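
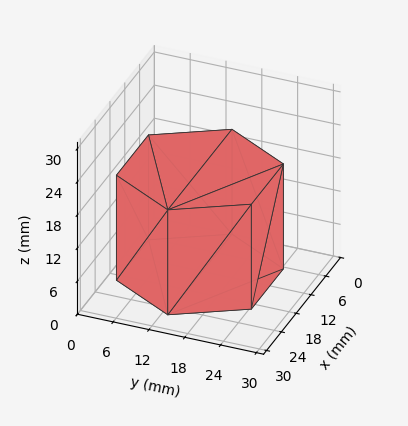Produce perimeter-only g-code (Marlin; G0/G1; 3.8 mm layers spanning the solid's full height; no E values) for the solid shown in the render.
Reading the render: the shape is a regular 6-sided prism (a cylinder approximated with 6 flat sides), circumscribed radius ≈ 13 mm, height ≈ 19 mm (dimensions read to the nearest mm from the axis ticks). For the g-code, the solid's height is divided into equal slices at the stated Δz and each level perimeter traced with G1 moves after a G0 lift.

; perimeter-only toolpath
G21 ; units = mm
G90 ; absolute positioning
G28 ; home
; layer 1
G0 Z3.8
G0 X26.0 Y13.0
G1 X19.5 Y24.3
G1 X6.5 Y24.3
G1 X0.0 Y13.0
G1 X6.5 Y1.7
G1 X19.5 Y1.7
G1 X26.0 Y13.0
; layer 2
G0 Z7.6
G0 X26.0 Y13.0
G1 X19.5 Y24.3
G1 X6.5 Y24.3
G1 X0.0 Y13.0
G1 X6.5 Y1.7
G1 X19.5 Y1.7
G1 X26.0 Y13.0
; layer 3
G0 Z11.4
G0 X26.0 Y13.0
G1 X19.5 Y24.3
G1 X6.5 Y24.3
G1 X0.0 Y13.0
G1 X6.5 Y1.7
G1 X19.5 Y1.7
G1 X26.0 Y13.0
; layer 4
G0 Z15.2
G0 X26.0 Y13.0
G1 X19.5 Y24.3
G1 X6.5 Y24.3
G1 X0.0 Y13.0
G1 X6.5 Y1.7
G1 X19.5 Y1.7
G1 X26.0 Y13.0
; layer 5
G0 Z19.0
G0 X26.0 Y13.0
G1 X19.5 Y24.3
G1 X6.5 Y24.3
G1 X0.0 Y13.0
G1 X6.5 Y1.7
G1 X19.5 Y1.7
G1 X26.0 Y13.0
M2 ; end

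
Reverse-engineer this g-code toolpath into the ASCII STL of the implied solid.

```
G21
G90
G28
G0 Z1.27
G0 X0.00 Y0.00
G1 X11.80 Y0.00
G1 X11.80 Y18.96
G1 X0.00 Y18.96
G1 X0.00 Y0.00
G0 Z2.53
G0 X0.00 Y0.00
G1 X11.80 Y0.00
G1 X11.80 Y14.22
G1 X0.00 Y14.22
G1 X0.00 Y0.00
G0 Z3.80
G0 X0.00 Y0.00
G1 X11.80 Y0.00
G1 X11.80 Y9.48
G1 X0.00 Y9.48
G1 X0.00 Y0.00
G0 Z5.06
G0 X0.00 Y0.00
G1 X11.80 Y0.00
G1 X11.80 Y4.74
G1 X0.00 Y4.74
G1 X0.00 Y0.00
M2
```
solid part
  facet normal 0.0000 0.0000 -1.0000
    outer loop
      vertex 11.80 23.70 0.00
      vertex 11.80 0.00 0.00
      vertex 0.00 0.00 0.00
    endloop
  endfacet
  facet normal 0.0000 0.0000 -1.0000
    outer loop
      vertex 0.00 23.70 0.00
      vertex 11.80 23.70 0.00
      vertex 0.00 0.00 0.00
    endloop
  endfacet
  facet normal 0.0000 -1.0000 0.0000
    outer loop
      vertex 0.00 0.00 0.00
      vertex 11.80 0.00 0.00
      vertex 11.80 0.00 6.33
    endloop
  endfacet
  facet normal 0.0000 -1.0000 0.0000
    outer loop
      vertex 0.00 0.00 0.00
      vertex 11.80 0.00 6.33
      vertex 0.00 0.00 6.33
    endloop
  endfacet
  facet normal 0.0000 0.2580 0.9661
    outer loop
      vertex 0.00 0.00 6.33
      vertex 11.80 0.00 6.33
      vertex 11.80 23.70 0.00
    endloop
  endfacet
  facet normal 0.0000 0.2580 0.9661
    outer loop
      vertex 0.00 0.00 6.33
      vertex 11.80 23.70 0.00
      vertex 0.00 23.70 0.00
    endloop
  endfacet
  facet normal -1.0000 0.0000 0.0000
    outer loop
      vertex 0.00 0.00 6.33
      vertex 0.00 23.70 0.00
      vertex 0.00 0.00 0.00
    endloop
  endfacet
  facet normal 1.0000 0.0000 0.0000
    outer loop
      vertex 11.80 0.00 0.00
      vertex 11.80 23.70 0.00
      vertex 11.80 0.00 6.33
    endloop
  endfacet
endsolid part

The G0 Z moves step by Δz≈1.27 mm. The G1 loops shrink linearly with z, so the solid tapers from its base footprint up to z≈6.33. Closing with a flat bottom cap and the tapered top and triangulating gives 8 facets — a wedge (ramp): 11.8 × 23.7 mm base, rising to 6.33 mm along the y=0 edge and sloping linearly to z=0 at y=23.7.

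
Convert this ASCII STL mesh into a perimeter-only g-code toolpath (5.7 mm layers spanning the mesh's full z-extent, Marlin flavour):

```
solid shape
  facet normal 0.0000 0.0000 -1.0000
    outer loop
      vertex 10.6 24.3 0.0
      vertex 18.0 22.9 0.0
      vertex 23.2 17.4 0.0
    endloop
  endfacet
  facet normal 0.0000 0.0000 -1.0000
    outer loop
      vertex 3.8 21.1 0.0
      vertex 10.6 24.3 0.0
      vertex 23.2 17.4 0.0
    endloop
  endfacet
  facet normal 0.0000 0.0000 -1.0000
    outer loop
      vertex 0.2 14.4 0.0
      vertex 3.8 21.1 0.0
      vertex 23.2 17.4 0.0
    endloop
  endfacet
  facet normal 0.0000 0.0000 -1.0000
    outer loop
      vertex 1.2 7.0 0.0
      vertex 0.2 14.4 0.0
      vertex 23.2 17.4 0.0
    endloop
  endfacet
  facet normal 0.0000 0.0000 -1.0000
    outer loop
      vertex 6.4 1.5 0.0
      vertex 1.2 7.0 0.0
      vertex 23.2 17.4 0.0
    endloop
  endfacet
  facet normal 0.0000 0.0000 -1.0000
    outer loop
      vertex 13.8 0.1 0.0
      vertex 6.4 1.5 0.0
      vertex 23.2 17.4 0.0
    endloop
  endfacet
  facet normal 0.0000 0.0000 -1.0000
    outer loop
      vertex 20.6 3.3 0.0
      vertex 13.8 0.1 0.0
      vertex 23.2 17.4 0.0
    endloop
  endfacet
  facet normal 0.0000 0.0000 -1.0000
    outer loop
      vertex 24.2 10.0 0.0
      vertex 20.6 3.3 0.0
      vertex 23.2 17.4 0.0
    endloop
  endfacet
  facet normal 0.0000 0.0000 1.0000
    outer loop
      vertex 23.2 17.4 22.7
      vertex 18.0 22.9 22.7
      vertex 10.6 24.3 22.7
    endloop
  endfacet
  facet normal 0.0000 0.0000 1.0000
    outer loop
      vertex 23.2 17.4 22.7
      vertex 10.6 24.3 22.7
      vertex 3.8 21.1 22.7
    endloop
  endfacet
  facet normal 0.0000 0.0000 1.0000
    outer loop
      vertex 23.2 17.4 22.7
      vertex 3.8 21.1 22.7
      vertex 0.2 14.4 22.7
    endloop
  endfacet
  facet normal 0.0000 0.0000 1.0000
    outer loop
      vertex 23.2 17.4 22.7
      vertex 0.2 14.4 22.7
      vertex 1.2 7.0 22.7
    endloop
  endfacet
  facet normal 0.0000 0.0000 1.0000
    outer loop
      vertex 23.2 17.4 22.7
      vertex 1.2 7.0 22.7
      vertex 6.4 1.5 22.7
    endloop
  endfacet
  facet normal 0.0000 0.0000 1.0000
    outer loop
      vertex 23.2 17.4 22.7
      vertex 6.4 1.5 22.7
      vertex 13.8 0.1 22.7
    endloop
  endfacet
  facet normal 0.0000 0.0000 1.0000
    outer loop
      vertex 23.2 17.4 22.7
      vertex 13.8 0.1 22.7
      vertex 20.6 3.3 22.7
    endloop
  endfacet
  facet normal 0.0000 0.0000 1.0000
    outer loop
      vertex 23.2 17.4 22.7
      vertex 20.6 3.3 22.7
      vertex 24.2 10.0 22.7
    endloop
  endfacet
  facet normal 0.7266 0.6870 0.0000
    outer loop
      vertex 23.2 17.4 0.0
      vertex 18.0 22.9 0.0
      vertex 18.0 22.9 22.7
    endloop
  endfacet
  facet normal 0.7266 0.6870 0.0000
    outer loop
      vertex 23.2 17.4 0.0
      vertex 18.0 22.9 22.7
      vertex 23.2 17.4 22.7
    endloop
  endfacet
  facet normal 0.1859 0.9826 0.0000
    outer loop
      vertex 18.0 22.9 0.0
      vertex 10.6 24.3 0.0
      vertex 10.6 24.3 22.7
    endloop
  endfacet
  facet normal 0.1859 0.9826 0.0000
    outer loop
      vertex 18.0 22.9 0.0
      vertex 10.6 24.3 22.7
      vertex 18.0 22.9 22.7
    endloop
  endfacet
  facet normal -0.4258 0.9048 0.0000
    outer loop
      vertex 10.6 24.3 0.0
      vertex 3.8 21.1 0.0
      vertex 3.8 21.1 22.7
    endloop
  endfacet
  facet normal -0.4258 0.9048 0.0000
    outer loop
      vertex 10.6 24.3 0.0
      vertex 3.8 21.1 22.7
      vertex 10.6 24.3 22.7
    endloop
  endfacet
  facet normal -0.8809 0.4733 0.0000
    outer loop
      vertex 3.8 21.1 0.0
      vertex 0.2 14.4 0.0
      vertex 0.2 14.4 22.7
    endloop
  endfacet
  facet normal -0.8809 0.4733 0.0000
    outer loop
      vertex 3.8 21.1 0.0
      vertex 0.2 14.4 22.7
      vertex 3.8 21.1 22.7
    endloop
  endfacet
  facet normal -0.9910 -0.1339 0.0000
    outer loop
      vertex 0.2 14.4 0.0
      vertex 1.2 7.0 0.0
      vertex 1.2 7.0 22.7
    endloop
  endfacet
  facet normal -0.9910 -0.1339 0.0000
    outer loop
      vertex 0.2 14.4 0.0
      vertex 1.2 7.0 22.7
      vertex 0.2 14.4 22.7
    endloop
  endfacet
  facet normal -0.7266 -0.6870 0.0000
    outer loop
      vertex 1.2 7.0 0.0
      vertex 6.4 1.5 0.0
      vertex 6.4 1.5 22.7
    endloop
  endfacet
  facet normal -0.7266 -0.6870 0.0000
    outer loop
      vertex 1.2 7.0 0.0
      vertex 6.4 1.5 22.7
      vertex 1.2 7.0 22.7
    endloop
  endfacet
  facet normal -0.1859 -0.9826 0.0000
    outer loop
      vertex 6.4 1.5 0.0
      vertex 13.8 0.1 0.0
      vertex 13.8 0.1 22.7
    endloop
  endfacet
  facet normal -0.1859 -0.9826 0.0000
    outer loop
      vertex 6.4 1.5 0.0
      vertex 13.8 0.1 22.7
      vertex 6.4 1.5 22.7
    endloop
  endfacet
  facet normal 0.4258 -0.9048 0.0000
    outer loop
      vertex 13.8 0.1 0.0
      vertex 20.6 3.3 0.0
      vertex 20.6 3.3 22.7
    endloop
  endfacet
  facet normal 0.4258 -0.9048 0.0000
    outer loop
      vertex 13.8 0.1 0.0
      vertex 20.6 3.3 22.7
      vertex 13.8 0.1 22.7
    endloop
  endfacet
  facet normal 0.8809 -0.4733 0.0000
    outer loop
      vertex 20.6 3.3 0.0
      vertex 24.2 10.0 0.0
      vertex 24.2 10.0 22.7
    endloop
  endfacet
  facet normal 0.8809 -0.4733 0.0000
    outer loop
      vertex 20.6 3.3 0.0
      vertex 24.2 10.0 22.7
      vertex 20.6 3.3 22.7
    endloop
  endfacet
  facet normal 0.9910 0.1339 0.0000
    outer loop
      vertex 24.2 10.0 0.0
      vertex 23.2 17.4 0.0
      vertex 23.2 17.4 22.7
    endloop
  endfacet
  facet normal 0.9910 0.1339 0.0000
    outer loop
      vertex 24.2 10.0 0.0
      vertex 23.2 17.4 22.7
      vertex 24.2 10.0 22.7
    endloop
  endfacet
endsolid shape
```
; perimeter-only toolpath
G21 ; units = mm
G90 ; absolute positioning
G28 ; home
; layer 1
G0 Z5.7
G0 X23.2 Y17.4
G1 X18.0 Y22.9
G1 X10.6 Y24.3
G1 X3.8 Y21.1
G1 X0.2 Y14.4
G1 X1.2 Y7.0
G1 X6.4 Y1.5
G1 X13.8 Y0.1
G1 X20.6 Y3.3
G1 X24.2 Y10.0
G1 X23.2 Y17.4
; layer 2
G0 Z11.3
G0 X23.2 Y17.4
G1 X18.0 Y22.9
G1 X10.6 Y24.3
G1 X3.8 Y21.1
G1 X0.2 Y14.4
G1 X1.2 Y7.0
G1 X6.4 Y1.5
G1 X13.8 Y0.1
G1 X20.6 Y3.3
G1 X24.2 Y10.0
G1 X23.2 Y17.4
; layer 3
G0 Z17.0
G0 X23.2 Y17.4
G1 X18.0 Y22.9
G1 X10.6 Y24.3
G1 X3.8 Y21.1
G1 X0.2 Y14.4
G1 X1.2 Y7.0
G1 X6.4 Y1.5
G1 X13.8 Y0.1
G1 X20.6 Y3.3
G1 X24.2 Y10.0
G1 X23.2 Y17.4
; layer 4
G0 Z22.7
G0 X23.2 Y17.4
G1 X18.0 Y22.9
G1 X10.6 Y24.3
G1 X3.8 Y21.1
G1 X0.2 Y14.4
G1 X1.2 Y7.0
G1 X6.4 Y1.5
G1 X13.8 Y0.1
G1 X20.6 Y3.3
G1 X24.2 Y10.0
G1 X23.2 Y17.4
M2 ; end

The solid is a regular 10-sided prism (a cylinder approximated with 10 flat sides), circumscribed radius ≈ 12.2 mm, height ≈ 22.7 mm. Slicing at Δz = 5.7 mm — 4 equal slices spanning the solid's height, so layer i sits at z = i·h/4 — gives 4 non-empty perimeters. Each is a 10-segment closed polygon; G0 lifts to the layer z and rapids to the start vertex, then G1 traces the edges.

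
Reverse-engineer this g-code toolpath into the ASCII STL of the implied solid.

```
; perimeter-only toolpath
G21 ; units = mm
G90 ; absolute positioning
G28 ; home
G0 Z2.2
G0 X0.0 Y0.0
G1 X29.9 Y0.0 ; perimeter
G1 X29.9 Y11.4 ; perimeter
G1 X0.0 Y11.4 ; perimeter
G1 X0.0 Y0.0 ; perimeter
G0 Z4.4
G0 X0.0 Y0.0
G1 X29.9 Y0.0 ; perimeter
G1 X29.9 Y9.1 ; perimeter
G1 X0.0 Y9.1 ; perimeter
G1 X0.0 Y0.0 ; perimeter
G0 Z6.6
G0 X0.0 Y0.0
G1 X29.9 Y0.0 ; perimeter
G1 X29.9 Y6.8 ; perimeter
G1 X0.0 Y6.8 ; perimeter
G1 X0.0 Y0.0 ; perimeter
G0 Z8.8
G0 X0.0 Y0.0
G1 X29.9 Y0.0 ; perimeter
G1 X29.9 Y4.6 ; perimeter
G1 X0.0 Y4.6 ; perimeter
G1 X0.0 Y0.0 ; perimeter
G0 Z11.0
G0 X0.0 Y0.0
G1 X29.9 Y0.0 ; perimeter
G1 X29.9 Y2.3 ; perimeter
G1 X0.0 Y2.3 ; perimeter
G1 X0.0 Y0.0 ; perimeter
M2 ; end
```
solid part
  facet normal 0.0000 0.0000 -1.0000
    outer loop
      vertex 29.9 13.7 0.0
      vertex 29.9 0.0 0.0
      vertex 0.0 0.0 0.0
    endloop
  endfacet
  facet normal 0.0000 0.0000 -1.0000
    outer loop
      vertex 0.0 13.7 0.0
      vertex 29.9 13.7 0.0
      vertex 0.0 0.0 0.0
    endloop
  endfacet
  facet normal 0.0000 -1.0000 0.0000
    outer loop
      vertex 0.0 0.0 0.0
      vertex 29.9 0.0 0.0
      vertex 29.9 0.0 13.2
    endloop
  endfacet
  facet normal 0.0000 -1.0000 0.0000
    outer loop
      vertex 0.0 0.0 0.0
      vertex 29.9 0.0 13.2
      vertex 0.0 0.0 13.2
    endloop
  endfacet
  facet normal 0.0000 0.6938 0.7201
    outer loop
      vertex 0.0 0.0 13.2
      vertex 29.9 0.0 13.2
      vertex 29.9 13.7 0.0
    endloop
  endfacet
  facet normal 0.0000 0.6938 0.7201
    outer loop
      vertex 0.0 0.0 13.2
      vertex 29.9 13.7 0.0
      vertex 0.0 13.7 0.0
    endloop
  endfacet
  facet normal -1.0000 0.0000 0.0000
    outer loop
      vertex 0.0 0.0 13.2
      vertex 0.0 13.7 0.0
      vertex 0.0 0.0 0.0
    endloop
  endfacet
  facet normal 1.0000 0.0000 0.0000
    outer loop
      vertex 29.9 0.0 0.0
      vertex 29.9 13.7 0.0
      vertex 29.9 0.0 13.2
    endloop
  endfacet
endsolid part

The G0 Z moves step by Δz≈2.2 mm. The G1 loops shrink linearly with z, so the solid tapers from its base footprint up to z≈13.2. Closing with a flat bottom cap and the tapered top and triangulating gives 8 facets — a wedge (ramp): 29.9 × 13.7 mm base, rising to 13.2 mm along the y=0 edge and sloping linearly to z=0 at y=13.7.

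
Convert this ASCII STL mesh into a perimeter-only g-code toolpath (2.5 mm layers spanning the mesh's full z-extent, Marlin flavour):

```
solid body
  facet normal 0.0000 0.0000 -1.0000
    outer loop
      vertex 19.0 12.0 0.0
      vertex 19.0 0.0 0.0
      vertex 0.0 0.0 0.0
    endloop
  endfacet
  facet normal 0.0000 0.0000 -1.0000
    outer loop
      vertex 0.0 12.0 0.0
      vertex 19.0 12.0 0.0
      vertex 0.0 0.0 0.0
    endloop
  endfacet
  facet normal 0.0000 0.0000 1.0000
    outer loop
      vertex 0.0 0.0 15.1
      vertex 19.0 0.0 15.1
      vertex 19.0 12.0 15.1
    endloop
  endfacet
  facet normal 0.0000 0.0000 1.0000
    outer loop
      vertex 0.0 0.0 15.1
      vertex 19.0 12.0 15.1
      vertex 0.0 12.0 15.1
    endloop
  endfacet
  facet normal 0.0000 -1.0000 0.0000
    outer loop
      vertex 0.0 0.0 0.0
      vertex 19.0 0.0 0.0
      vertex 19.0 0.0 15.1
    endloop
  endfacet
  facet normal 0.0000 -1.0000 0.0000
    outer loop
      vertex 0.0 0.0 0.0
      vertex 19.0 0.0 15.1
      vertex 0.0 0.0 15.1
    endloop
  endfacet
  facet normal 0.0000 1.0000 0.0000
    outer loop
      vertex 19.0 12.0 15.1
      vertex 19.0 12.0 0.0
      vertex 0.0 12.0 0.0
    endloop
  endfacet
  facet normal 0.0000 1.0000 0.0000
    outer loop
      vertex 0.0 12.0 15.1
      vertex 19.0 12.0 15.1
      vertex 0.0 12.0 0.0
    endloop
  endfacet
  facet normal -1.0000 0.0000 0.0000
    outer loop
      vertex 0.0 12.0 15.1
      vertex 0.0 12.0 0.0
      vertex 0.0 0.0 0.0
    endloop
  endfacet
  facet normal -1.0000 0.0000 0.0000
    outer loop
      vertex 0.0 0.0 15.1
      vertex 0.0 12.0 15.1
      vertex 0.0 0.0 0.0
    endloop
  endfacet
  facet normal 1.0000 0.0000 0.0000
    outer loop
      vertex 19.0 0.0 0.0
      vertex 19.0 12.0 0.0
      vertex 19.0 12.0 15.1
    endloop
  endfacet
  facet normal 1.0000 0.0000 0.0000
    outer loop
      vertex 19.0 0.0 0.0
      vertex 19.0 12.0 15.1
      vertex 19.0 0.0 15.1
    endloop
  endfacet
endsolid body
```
; perimeter-only toolpath
G21 ; units = mm
G90 ; absolute positioning
G28 ; home
; layer 1
G0 Z2.5
G0 X0.0 Y0.0
G1 X19.0 Y0.0
G1 X19.0 Y12.0
G1 X0.0 Y12.0
G1 X0.0 Y0.0
; layer 2
G0 Z5.0
G0 X0.0 Y0.0
G1 X19.0 Y0.0
G1 X19.0 Y12.0
G1 X0.0 Y12.0
G1 X0.0 Y0.0
; layer 3
G0 Z7.5
G0 X0.0 Y0.0
G1 X19.0 Y0.0
G1 X19.0 Y12.0
G1 X0.0 Y12.0
G1 X0.0 Y0.0
; layer 4
G0 Z10.1
G0 X0.0 Y0.0
G1 X19.0 Y0.0
G1 X19.0 Y12.0
G1 X0.0 Y12.0
G1 X0.0 Y0.0
; layer 5
G0 Z12.6
G0 X0.0 Y0.0
G1 X19.0 Y0.0
G1 X19.0 Y12.0
G1 X0.0 Y12.0
G1 X0.0 Y0.0
; layer 6
G0 Z15.1
G0 X0.0 Y0.0
G1 X19.0 Y0.0
G1 X19.0 Y12.0
G1 X0.0 Y12.0
G1 X0.0 Y0.0
M2 ; end

The solid is a rectangular box, roughly 19 × 12 mm footprint and 15.1 mm tall. Slicing at Δz = 2.5 mm — 6 equal slices spanning the solid's height, so layer i sits at z = i·h/6 — gives 6 non-empty perimeters. Each is a 4-segment closed polygon; G0 lifts to the layer z and rapids to the start vertex, then G1 traces the edges.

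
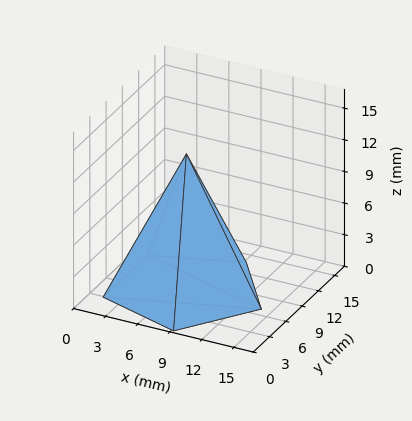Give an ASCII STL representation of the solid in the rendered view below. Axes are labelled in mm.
Reading the render: the shape is a regular 5-sided pyramid, base circumscribed radius ≈ 7 mm, apex at z ≈ 13 mm (dimensions read to the nearest mm from the axis ticks). For the STL, each face is triangulated and given an outward normal.

solid part
  facet normal 0.0000 0.0000 -1.0000
    outer loop
      vertex 1.3 11.1 0.0
      vertex 9.2 13.7 0.0
      vertex 14.0 7.0 0.0
    endloop
  endfacet
  facet normal 0.0000 0.0000 -1.0000
    outer loop
      vertex 1.3 2.9 0.0
      vertex 1.3 11.1 0.0
      vertex 14.0 7.0 0.0
    endloop
  endfacet
  facet normal 0.0000 0.0000 -1.0000
    outer loop
      vertex 9.2 0.3 0.0
      vertex 1.3 2.9 0.0
      vertex 14.0 7.0 0.0
    endloop
  endfacet
  facet normal 0.7447 0.5335 0.4010
    outer loop
      vertex 14.0 7.0 0.0
      vertex 9.2 13.7 0.0
      vertex 7.0 7.0 13.0
    endloop
  endfacet
  facet normal -0.2865 0.8705 0.4002
    outer loop
      vertex 9.2 13.7 0.0
      vertex 1.3 11.1 0.0
      vertex 7.0 7.0 13.0
    endloop
  endfacet
  facet normal -0.9158 0.0000 0.4016
    outer loop
      vertex 1.3 11.1 0.0
      vertex 1.3 2.9 0.0
      vertex 7.0 7.0 13.0
    endloop
  endfacet
  facet normal -0.2865 -0.8705 0.4002
    outer loop
      vertex 1.3 2.9 0.0
      vertex 9.2 0.3 0.0
      vertex 7.0 7.0 13.0
    endloop
  endfacet
  facet normal 0.7447 -0.5335 0.4010
    outer loop
      vertex 9.2 0.3 0.0
      vertex 14.0 7.0 0.0
      vertex 7.0 7.0 13.0
    endloop
  endfacet
endsolid part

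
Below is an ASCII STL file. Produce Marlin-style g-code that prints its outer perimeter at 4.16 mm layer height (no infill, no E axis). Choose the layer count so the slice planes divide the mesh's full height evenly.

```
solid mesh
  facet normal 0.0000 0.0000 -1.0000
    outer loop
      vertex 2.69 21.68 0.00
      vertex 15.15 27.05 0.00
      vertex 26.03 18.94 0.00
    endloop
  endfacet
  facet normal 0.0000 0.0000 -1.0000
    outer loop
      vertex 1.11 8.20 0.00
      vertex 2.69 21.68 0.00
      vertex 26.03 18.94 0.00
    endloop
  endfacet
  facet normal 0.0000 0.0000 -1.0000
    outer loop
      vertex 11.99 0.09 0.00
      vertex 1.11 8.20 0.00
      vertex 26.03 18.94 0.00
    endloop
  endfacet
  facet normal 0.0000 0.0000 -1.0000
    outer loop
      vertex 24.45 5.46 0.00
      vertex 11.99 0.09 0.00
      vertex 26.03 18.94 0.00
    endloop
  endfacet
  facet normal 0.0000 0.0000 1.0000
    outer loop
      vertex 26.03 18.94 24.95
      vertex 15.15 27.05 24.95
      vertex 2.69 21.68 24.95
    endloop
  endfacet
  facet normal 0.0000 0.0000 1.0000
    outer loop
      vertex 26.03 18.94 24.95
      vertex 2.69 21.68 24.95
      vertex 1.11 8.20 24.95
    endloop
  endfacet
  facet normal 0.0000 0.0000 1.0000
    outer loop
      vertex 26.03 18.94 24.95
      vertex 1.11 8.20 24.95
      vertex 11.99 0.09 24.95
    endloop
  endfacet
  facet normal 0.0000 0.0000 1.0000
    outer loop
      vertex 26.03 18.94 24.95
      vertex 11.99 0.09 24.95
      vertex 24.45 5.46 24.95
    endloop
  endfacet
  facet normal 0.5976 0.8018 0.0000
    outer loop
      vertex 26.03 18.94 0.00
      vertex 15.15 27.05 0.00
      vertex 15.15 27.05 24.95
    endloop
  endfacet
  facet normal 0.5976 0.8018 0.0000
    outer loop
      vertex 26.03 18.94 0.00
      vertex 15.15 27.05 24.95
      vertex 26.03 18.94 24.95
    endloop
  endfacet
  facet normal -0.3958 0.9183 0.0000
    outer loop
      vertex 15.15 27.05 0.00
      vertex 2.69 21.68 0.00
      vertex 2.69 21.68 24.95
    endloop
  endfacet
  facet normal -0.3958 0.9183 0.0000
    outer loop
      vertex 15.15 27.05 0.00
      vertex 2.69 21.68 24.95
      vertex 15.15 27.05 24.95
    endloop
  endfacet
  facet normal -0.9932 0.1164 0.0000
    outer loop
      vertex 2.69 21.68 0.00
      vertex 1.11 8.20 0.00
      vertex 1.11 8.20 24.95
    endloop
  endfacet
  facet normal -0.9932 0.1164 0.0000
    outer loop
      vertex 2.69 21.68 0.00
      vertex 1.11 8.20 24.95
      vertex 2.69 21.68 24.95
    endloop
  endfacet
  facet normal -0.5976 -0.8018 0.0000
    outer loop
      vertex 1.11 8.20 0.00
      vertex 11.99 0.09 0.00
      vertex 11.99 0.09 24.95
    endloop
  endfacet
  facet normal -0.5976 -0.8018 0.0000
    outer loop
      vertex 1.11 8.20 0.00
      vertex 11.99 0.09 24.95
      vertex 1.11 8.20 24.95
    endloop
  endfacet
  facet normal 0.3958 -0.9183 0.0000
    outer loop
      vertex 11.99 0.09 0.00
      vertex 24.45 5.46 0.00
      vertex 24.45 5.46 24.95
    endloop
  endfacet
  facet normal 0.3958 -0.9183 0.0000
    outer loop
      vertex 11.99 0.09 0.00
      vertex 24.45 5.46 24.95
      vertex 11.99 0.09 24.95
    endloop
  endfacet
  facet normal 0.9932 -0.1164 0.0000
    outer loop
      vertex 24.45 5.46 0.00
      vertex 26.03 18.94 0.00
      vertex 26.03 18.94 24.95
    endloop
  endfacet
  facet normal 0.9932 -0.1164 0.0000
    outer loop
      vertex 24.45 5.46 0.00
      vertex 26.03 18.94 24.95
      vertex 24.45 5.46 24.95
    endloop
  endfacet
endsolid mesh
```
; perimeter-only toolpath
G21 ; units = mm
G90 ; absolute positioning
G28 ; home
; layer 1
G0 Z4.16
G0 X26.03 Y18.94
G1 X15.15 Y27.05
G1 X2.69 Y21.68
G1 X1.11 Y8.20
G1 X11.99 Y0.09
G1 X24.45 Y5.46
G1 X26.03 Y18.94
; layer 2
G0 Z8.32
G0 X26.03 Y18.94
G1 X15.15 Y27.05
G1 X2.69 Y21.68
G1 X1.11 Y8.20
G1 X11.99 Y0.09
G1 X24.45 Y5.46
G1 X26.03 Y18.94
; layer 3
G0 Z12.47
G0 X26.03 Y18.94
G1 X15.15 Y27.05
G1 X2.69 Y21.68
G1 X1.11 Y8.20
G1 X11.99 Y0.09
G1 X24.45 Y5.46
G1 X26.03 Y18.94
; layer 4
G0 Z16.63
G0 X26.03 Y18.94
G1 X15.15 Y27.05
G1 X2.69 Y21.68
G1 X1.11 Y8.20
G1 X11.99 Y0.09
G1 X24.45 Y5.46
G1 X26.03 Y18.94
; layer 5
G0 Z20.79
G0 X26.03 Y18.94
G1 X15.15 Y27.05
G1 X2.69 Y21.68
G1 X1.11 Y8.20
G1 X11.99 Y0.09
G1 X24.45 Y5.46
G1 X26.03 Y18.94
; layer 6
G0 Z24.95
G0 X26.03 Y18.94
G1 X15.15 Y27.05
G1 X2.69 Y21.68
G1 X1.11 Y8.20
G1 X11.99 Y0.09
G1 X24.45 Y5.46
G1 X26.03 Y18.94
M2 ; end

The solid is a regular 6-sided prism (a cylinder approximated with 6 flat sides), circumscribed radius ≈ 13.6 mm, height ≈ 24.9 mm. Slicing at Δz = 4.16 mm — 6 equal slices spanning the solid's height, so layer i sits at z = i·h/6 — gives 6 non-empty perimeters. Each is a 6-segment closed polygon; G0 lifts to the layer z and rapids to the start vertex, then G1 traces the edges.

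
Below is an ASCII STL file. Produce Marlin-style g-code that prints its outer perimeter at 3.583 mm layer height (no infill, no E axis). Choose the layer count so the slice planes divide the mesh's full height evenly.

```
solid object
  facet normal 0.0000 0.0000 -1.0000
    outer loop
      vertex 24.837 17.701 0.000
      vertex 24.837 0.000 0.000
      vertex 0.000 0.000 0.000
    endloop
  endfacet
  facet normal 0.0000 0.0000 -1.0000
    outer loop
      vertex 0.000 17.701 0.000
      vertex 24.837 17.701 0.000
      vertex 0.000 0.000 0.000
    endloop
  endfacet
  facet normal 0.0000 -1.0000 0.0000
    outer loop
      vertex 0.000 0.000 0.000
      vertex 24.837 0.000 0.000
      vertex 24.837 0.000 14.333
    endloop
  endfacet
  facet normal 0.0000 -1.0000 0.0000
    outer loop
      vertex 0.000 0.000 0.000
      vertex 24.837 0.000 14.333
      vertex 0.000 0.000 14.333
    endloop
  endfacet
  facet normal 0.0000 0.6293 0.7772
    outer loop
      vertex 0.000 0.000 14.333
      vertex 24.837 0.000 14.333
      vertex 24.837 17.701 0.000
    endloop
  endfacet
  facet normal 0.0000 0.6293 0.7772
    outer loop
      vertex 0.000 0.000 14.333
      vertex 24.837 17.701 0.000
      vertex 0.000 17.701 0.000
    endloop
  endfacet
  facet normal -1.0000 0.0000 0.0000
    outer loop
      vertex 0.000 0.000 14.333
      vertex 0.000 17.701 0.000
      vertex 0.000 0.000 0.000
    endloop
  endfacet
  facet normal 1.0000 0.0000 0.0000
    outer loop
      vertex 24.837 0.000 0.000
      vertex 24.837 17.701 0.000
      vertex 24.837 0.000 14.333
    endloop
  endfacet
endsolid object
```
; perimeter-only toolpath
G21 ; units = mm
G90 ; absolute positioning
G28 ; home
; layer 1
G0 Z3.583
G0 X0.000 Y0.000
G1 X24.837 Y0.000
G1 X24.837 Y13.276
G1 X0.000 Y13.276
G1 X0.000 Y0.000
; layer 2
G0 Z7.167
G0 X0.000 Y0.000
G1 X24.837 Y0.000
G1 X24.837 Y8.851
G1 X0.000 Y8.851
G1 X0.000 Y0.000
; layer 3
G0 Z10.750
G0 X0.000 Y0.000
G1 X24.837 Y0.000
G1 X24.837 Y4.425
G1 X0.000 Y4.425
G1 X0.000 Y0.000
M2 ; end

The solid is a wedge (ramp): 24.8 × 17.7 mm base, rising to 14.3 mm along the y=0 edge and sloping linearly to z=0 at y=17.7. Slicing at Δz = 3.583 mm — 4 equal slices spanning the solid's height, so layer i sits at z = i·h/4 — gives 3 non-empty perimeters. Each is a 4-segment closed polygon; G0 lifts to the layer z and rapids to the start vertex, then G1 traces the edges. The cross-section shrinks linearly with z (the slice at the apex is degenerate and omitted).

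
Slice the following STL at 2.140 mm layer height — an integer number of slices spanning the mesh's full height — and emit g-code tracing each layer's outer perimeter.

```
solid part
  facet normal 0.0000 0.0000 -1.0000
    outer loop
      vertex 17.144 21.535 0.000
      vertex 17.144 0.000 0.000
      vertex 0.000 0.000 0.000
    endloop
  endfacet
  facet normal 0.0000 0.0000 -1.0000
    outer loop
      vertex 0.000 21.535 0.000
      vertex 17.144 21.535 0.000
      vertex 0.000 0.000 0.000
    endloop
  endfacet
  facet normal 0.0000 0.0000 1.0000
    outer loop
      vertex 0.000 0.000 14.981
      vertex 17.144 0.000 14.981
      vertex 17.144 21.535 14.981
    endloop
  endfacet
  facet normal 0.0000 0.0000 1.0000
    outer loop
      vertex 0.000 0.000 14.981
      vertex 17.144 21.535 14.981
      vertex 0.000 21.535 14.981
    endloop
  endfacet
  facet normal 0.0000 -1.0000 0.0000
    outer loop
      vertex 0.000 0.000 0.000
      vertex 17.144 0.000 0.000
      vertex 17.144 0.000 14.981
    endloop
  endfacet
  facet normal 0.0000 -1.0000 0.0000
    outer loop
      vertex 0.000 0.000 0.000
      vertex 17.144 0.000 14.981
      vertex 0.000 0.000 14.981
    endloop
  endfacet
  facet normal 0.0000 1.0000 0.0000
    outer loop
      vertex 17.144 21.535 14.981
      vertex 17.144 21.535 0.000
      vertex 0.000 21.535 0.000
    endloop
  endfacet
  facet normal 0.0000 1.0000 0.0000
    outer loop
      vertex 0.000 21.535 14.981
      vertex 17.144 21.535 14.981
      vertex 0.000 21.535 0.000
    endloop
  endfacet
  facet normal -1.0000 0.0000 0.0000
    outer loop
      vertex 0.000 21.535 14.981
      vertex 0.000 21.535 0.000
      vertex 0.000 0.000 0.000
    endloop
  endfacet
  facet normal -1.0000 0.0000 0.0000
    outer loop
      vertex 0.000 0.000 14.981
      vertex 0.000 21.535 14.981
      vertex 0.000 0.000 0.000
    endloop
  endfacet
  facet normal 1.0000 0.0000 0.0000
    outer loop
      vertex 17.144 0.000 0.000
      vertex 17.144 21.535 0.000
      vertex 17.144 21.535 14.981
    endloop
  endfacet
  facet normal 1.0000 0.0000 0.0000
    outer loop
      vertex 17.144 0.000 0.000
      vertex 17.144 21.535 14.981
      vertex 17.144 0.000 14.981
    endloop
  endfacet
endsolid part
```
; perimeter-only toolpath
G21 ; units = mm
G90 ; absolute positioning
G28 ; home
; layer 1
G0 Z2.140
G0 X0.000 Y0.000
G1 X17.144 Y0.000
G1 X17.144 Y21.535
G1 X0.000 Y21.535
G1 X0.000 Y0.000
; layer 2
G0 Z4.280
G0 X0.000 Y0.000
G1 X17.144 Y0.000
G1 X17.144 Y21.535
G1 X0.000 Y21.535
G1 X0.000 Y0.000
; layer 3
G0 Z6.420
G0 X0.000 Y0.000
G1 X17.144 Y0.000
G1 X17.144 Y21.535
G1 X0.000 Y21.535
G1 X0.000 Y0.000
; layer 4
G0 Z8.561
G0 X0.000 Y0.000
G1 X17.144 Y0.000
G1 X17.144 Y21.535
G1 X0.000 Y21.535
G1 X0.000 Y0.000
; layer 5
G0 Z10.701
G0 X0.000 Y0.000
G1 X17.144 Y0.000
G1 X17.144 Y21.535
G1 X0.000 Y21.535
G1 X0.000 Y0.000
; layer 6
G0 Z12.841
G0 X0.000 Y0.000
G1 X17.144 Y0.000
G1 X17.144 Y21.535
G1 X0.000 Y21.535
G1 X0.000 Y0.000
; layer 7
G0 Z14.981
G0 X0.000 Y0.000
G1 X17.144 Y0.000
G1 X17.144 Y21.535
G1 X0.000 Y21.535
G1 X0.000 Y0.000
M2 ; end

The solid is a rectangular box, roughly 17.1 × 21.5 mm footprint and 15 mm tall. Slicing at Δz = 2.140 mm — 7 equal slices spanning the solid's height, so layer i sits at z = i·h/7 — gives 7 non-empty perimeters. Each is a 4-segment closed polygon; G0 lifts to the layer z and rapids to the start vertex, then G1 traces the edges.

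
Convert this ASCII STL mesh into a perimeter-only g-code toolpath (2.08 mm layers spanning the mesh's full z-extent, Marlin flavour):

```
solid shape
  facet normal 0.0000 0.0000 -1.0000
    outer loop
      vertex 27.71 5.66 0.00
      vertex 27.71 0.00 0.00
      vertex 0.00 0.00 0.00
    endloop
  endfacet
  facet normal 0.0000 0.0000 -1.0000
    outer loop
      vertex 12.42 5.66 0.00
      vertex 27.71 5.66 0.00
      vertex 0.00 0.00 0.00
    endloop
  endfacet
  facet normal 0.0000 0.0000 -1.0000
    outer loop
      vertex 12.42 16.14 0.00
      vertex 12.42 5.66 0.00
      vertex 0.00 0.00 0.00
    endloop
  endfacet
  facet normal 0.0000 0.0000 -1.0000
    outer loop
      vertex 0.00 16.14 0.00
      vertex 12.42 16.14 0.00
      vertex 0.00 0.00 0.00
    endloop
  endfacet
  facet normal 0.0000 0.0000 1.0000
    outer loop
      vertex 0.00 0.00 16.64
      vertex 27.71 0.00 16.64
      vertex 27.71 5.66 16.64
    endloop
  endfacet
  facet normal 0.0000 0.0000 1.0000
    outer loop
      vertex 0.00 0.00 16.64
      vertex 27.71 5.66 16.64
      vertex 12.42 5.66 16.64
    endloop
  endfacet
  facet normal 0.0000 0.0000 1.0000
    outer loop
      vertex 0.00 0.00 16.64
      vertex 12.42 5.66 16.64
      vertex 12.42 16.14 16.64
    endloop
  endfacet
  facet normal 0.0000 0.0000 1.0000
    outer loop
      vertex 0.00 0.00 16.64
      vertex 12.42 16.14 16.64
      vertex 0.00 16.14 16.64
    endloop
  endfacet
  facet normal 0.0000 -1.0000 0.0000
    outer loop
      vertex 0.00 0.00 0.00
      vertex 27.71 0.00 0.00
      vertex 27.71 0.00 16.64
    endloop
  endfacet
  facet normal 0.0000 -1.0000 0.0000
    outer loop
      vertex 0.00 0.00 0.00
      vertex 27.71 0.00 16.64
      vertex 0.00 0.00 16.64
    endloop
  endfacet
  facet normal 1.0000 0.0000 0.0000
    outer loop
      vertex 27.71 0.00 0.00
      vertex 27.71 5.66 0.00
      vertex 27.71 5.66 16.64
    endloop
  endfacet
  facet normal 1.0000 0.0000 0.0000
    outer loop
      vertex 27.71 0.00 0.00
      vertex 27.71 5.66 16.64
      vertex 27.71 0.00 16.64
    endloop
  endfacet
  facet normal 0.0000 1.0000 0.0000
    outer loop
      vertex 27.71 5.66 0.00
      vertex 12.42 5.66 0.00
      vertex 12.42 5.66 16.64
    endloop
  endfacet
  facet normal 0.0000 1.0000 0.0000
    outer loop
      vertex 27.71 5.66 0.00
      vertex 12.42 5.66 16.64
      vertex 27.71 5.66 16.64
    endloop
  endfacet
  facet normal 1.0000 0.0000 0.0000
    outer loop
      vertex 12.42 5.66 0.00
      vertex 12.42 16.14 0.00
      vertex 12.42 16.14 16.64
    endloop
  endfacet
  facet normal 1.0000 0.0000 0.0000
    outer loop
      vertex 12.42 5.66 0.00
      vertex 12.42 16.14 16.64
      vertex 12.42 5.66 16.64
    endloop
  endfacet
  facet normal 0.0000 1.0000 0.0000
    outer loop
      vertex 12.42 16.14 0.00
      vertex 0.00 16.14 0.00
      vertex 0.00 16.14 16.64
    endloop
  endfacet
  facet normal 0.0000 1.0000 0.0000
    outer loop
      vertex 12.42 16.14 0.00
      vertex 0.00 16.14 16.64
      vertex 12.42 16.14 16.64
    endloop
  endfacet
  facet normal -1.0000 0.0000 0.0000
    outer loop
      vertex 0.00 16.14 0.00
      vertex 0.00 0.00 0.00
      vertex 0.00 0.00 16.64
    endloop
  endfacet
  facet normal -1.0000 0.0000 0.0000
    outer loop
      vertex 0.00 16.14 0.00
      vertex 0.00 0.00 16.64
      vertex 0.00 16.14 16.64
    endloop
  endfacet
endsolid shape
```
; perimeter-only toolpath
G21 ; units = mm
G90 ; absolute positioning
G28 ; home
; layer 1
G0 Z2.08
G0 X0.00 Y0.00
G1 X27.71 Y0.00
G1 X27.71 Y5.66
G1 X12.42 Y5.66
G1 X12.42 Y16.14
G1 X0.00 Y16.14
G1 X0.00 Y0.00
; layer 2
G0 Z4.16
G0 X0.00 Y0.00
G1 X27.71 Y0.00
G1 X27.71 Y5.66
G1 X12.42 Y5.66
G1 X12.42 Y16.14
G1 X0.00 Y16.14
G1 X0.00 Y0.00
; layer 3
G0 Z6.24
G0 X0.00 Y0.00
G1 X27.71 Y0.00
G1 X27.71 Y5.66
G1 X12.42 Y5.66
G1 X12.42 Y16.14
G1 X0.00 Y16.14
G1 X0.00 Y0.00
; layer 4
G0 Z8.32
G0 X0.00 Y0.00
G1 X27.71 Y0.00
G1 X27.71 Y5.66
G1 X12.42 Y5.66
G1 X12.42 Y16.14
G1 X0.00 Y16.14
G1 X0.00 Y0.00
; layer 5
G0 Z10.40
G0 X0.00 Y0.00
G1 X27.71 Y0.00
G1 X27.71 Y5.66
G1 X12.42 Y5.66
G1 X12.42 Y16.14
G1 X0.00 Y16.14
G1 X0.00 Y0.00
; layer 6
G0 Z12.48
G0 X0.00 Y0.00
G1 X27.71 Y0.00
G1 X27.71 Y5.66
G1 X12.42 Y5.66
G1 X12.42 Y16.14
G1 X0.00 Y16.14
G1 X0.00 Y0.00
; layer 7
G0 Z14.56
G0 X0.00 Y0.00
G1 X27.71 Y0.00
G1 X27.71 Y5.66
G1 X12.42 Y5.66
G1 X12.42 Y16.14
G1 X0.00 Y16.14
G1 X0.00 Y0.00
; layer 8
G0 Z16.64
G0 X0.00 Y0.00
G1 X27.71 Y0.00
G1 X27.71 Y5.66
G1 X12.42 Y5.66
G1 X12.42 Y16.14
G1 X0.00 Y16.14
G1 X0.00 Y0.00
M2 ; end

The solid is an L-shaped prism: outer 27.7 × 16.1 mm, arm thicknesses ≈ 5.66 mm (horizontal) and 12.4 mm (vertical), extruded 16.6 mm in z. Slicing at Δz = 2.08 mm — 8 equal slices spanning the solid's height, so layer i sits at z = i·h/8 — gives 8 non-empty perimeters. Each is a 6-segment closed polygon; G0 lifts to the layer z and rapids to the start vertex, then G1 traces the edges.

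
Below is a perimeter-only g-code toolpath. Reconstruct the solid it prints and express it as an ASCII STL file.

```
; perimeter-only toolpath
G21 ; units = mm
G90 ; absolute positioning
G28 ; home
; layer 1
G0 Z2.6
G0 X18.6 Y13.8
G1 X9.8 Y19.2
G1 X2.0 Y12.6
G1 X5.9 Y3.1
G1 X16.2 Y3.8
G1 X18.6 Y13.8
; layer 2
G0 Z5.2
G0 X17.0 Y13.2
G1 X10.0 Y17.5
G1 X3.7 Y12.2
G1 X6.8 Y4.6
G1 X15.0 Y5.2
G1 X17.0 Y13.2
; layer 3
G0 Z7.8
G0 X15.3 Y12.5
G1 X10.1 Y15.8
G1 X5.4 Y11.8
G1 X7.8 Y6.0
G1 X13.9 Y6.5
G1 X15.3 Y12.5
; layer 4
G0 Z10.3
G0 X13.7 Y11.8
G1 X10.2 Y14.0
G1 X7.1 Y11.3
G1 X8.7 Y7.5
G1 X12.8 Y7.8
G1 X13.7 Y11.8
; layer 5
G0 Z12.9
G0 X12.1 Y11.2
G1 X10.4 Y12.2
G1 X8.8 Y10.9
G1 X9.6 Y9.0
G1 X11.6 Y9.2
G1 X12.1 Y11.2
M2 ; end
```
solid part
  facet normal 0.0000 0.0000 -1.0000
    outer loop
      vertex 0.3 13.0 0.0
      vertex 9.7 21.0 0.0
      vertex 20.2 14.5 0.0
    endloop
  endfacet
  facet normal 0.0000 0.0000 -1.0000
    outer loop
      vertex 5.0 1.6 0.0
      vertex 0.3 13.0 0.0
      vertex 20.2 14.5 0.0
    endloop
  endfacet
  facet normal 0.0000 0.0000 -1.0000
    outer loop
      vertex 17.3 2.5 0.0
      vertex 5.0 1.6 0.0
      vertex 20.2 14.5 0.0
    endloop
  endfacet
  facet normal 0.4614 0.7454 0.4811
    outer loop
      vertex 20.2 14.5 0.0
      vertex 9.7 21.0 0.0
      vertex 10.5 10.5 15.5
    endloop
  endfacet
  facet normal -0.5681 0.6675 0.4815
    outer loop
      vertex 9.7 21.0 0.0
      vertex 0.3 13.0 0.0
      vertex 10.5 10.5 15.5
    endloop
  endfacet
  facet normal -0.8111 -0.3344 0.4798
    outer loop
      vertex 0.3 13.0 0.0
      vertex 5.0 1.6 0.0
      vertex 10.5 10.5 15.5
    endloop
  endfacet
  facet normal 0.0640 -0.8751 0.4797
    outer loop
      vertex 5.0 1.6 0.0
      vertex 17.3 2.5 0.0
      vertex 10.5 10.5 15.5
    endloop
  endfacet
  facet normal 0.8525 -0.2060 0.4804
    outer loop
      vertex 17.3 2.5 0.0
      vertex 20.2 14.5 0.0
      vertex 10.5 10.5 15.5
    endloop
  endfacet
endsolid part

The G0 Z moves step by Δz≈2.6 mm. The G1 loops shrink linearly with z, so the solid tapers from its base footprint up to z≈15.5. Closing with a flat bottom cap and the tapered top and triangulating gives 8 facets — a regular 5-sided pyramid, base circumscribed radius ≈ 10.5 mm, apex at z ≈ 15.5 mm.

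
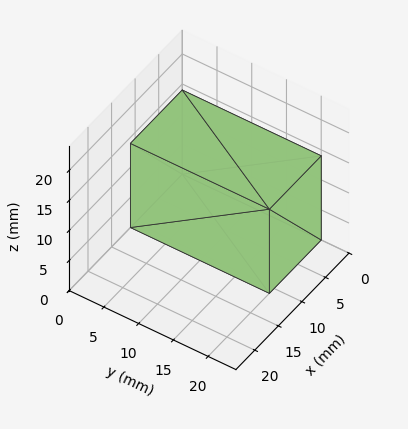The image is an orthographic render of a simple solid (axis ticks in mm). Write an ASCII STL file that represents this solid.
Reading the render: the shape is a rectangular box, roughly 11 × 20 mm footprint and 14 mm tall (dimensions read to the nearest mm from the axis ticks). For the STL, each face is triangulated and given an outward normal.

solid part
  facet normal 0.0000 0.0000 -1.0000
    outer loop
      vertex 11.0 20.0 0.0
      vertex 11.0 0.0 0.0
      vertex 0.0 0.0 0.0
    endloop
  endfacet
  facet normal 0.0000 0.0000 -1.0000
    outer loop
      vertex 0.0 20.0 0.0
      vertex 11.0 20.0 0.0
      vertex 0.0 0.0 0.0
    endloop
  endfacet
  facet normal 0.0000 0.0000 1.0000
    outer loop
      vertex 0.0 0.0 14.0
      vertex 11.0 0.0 14.0
      vertex 11.0 20.0 14.0
    endloop
  endfacet
  facet normal 0.0000 0.0000 1.0000
    outer loop
      vertex 0.0 0.0 14.0
      vertex 11.0 20.0 14.0
      vertex 0.0 20.0 14.0
    endloop
  endfacet
  facet normal 0.0000 -1.0000 0.0000
    outer loop
      vertex 0.0 0.0 0.0
      vertex 11.0 0.0 0.0
      vertex 11.0 0.0 14.0
    endloop
  endfacet
  facet normal 0.0000 -1.0000 0.0000
    outer loop
      vertex 0.0 0.0 0.0
      vertex 11.0 0.0 14.0
      vertex 0.0 0.0 14.0
    endloop
  endfacet
  facet normal 0.0000 1.0000 0.0000
    outer loop
      vertex 11.0 20.0 14.0
      vertex 11.0 20.0 0.0
      vertex 0.0 20.0 0.0
    endloop
  endfacet
  facet normal 0.0000 1.0000 0.0000
    outer loop
      vertex 0.0 20.0 14.0
      vertex 11.0 20.0 14.0
      vertex 0.0 20.0 0.0
    endloop
  endfacet
  facet normal -1.0000 0.0000 0.0000
    outer loop
      vertex 0.0 20.0 14.0
      vertex 0.0 20.0 0.0
      vertex 0.0 0.0 0.0
    endloop
  endfacet
  facet normal -1.0000 0.0000 0.0000
    outer loop
      vertex 0.0 0.0 14.0
      vertex 0.0 20.0 14.0
      vertex 0.0 0.0 0.0
    endloop
  endfacet
  facet normal 1.0000 0.0000 0.0000
    outer loop
      vertex 11.0 0.0 0.0
      vertex 11.0 20.0 0.0
      vertex 11.0 20.0 14.0
    endloop
  endfacet
  facet normal 1.0000 0.0000 0.0000
    outer loop
      vertex 11.0 0.0 0.0
      vertex 11.0 20.0 14.0
      vertex 11.0 0.0 14.0
    endloop
  endfacet
endsolid part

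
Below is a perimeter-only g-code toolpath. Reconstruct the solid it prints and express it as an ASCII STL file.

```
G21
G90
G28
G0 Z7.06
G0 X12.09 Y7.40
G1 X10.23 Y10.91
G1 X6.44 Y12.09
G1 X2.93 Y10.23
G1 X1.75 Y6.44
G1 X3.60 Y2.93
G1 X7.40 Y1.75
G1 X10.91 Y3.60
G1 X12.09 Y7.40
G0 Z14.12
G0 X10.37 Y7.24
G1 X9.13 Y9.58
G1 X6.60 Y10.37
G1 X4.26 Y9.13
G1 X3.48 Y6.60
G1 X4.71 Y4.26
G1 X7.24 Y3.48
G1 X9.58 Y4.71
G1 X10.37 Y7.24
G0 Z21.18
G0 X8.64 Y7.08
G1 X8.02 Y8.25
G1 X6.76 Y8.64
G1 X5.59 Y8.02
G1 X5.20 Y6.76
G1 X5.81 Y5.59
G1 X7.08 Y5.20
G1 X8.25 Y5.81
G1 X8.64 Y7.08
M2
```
solid part
  facet normal 0.0000 0.0000 -1.0000
    outer loop
      vertex 6.28 13.81 0.00
      vertex 11.34 12.24 0.00
      vertex 13.81 7.56 0.00
    endloop
  endfacet
  facet normal 0.0000 0.0000 -1.0000
    outer loop
      vertex 1.60 11.34 0.00
      vertex 6.28 13.81 0.00
      vertex 13.81 7.56 0.00
    endloop
  endfacet
  facet normal 0.0000 0.0000 -1.0000
    outer loop
      vertex 0.03 6.28 0.00
      vertex 1.60 11.34 0.00
      vertex 13.81 7.56 0.00
    endloop
  endfacet
  facet normal 0.0000 0.0000 -1.0000
    outer loop
      vertex 2.50 1.60 0.00
      vertex 0.03 6.28 0.00
      vertex 13.81 7.56 0.00
    endloop
  endfacet
  facet normal 0.0000 0.0000 -1.0000
    outer loop
      vertex 7.56 0.03 0.00
      vertex 2.50 1.60 0.00
      vertex 13.81 7.56 0.00
    endloop
  endfacet
  facet normal 0.0000 0.0000 -1.0000
    outer loop
      vertex 12.24 2.50 0.00
      vertex 7.56 0.03 0.00
      vertex 13.81 7.56 0.00
    endloop
  endfacet
  facet normal 0.8626 0.4552 0.2208
    outer loop
      vertex 13.81 7.56 0.00
      vertex 11.34 12.24 0.00
      vertex 6.92 6.92 28.24
    endloop
  endfacet
  facet normal 0.2890 0.9315 0.2207
    outer loop
      vertex 11.34 12.24 0.00
      vertex 6.28 13.81 0.00
      vertex 6.92 6.92 28.24
    endloop
  endfacet
  facet normal -0.4552 0.8626 0.2208
    outer loop
      vertex 6.28 13.81 0.00
      vertex 1.60 11.34 0.00
      vertex 6.92 6.92 28.24
    endloop
  endfacet
  facet normal -0.9315 0.2890 0.2207
    outer loop
      vertex 1.60 11.34 0.00
      vertex 0.03 6.28 0.00
      vertex 6.92 6.92 28.24
    endloop
  endfacet
  facet normal -0.8626 -0.4552 0.2208
    outer loop
      vertex 0.03 6.28 0.00
      vertex 2.50 1.60 0.00
      vertex 6.92 6.92 28.24
    endloop
  endfacet
  facet normal -0.2890 -0.9315 0.2207
    outer loop
      vertex 2.50 1.60 0.00
      vertex 7.56 0.03 0.00
      vertex 6.92 6.92 28.24
    endloop
  endfacet
  facet normal 0.4552 -0.8626 0.2208
    outer loop
      vertex 7.56 0.03 0.00
      vertex 12.24 2.50 0.00
      vertex 6.92 6.92 28.24
    endloop
  endfacet
  facet normal 0.9315 -0.2890 0.2207
    outer loop
      vertex 12.24 2.50 0.00
      vertex 13.81 7.56 0.00
      vertex 6.92 6.92 28.24
    endloop
  endfacet
endsolid part

The G0 Z moves step by Δz≈7.06 mm. The G1 loops shrink linearly with z, so the solid tapers from its base footprint up to z≈28.2. Closing with a flat bottom cap and the tapered top and triangulating gives 14 facets — a regular 8-sided pyramid, base circumscribed radius ≈ 6.92 mm, apex at z ≈ 28.2 mm.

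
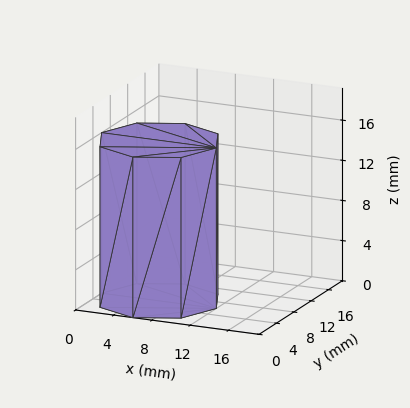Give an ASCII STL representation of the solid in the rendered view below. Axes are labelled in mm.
Reading the render: the shape is a regular 8-sided prism (a cylinder approximated with 8 flat sides), circumscribed radius ≈ 6 mm, height ≈ 16 mm (dimensions read to the nearest mm from the axis ticks). For the STL, each face is triangulated and given an outward normal.

solid part
  facet normal 0.0000 0.0000 -1.0000
    outer loop
      vertex 6.00 12.00 0.00
      vertex 10.24 10.24 0.00
      vertex 12.00 6.00 0.00
    endloop
  endfacet
  facet normal 0.0000 0.0000 -1.0000
    outer loop
      vertex 1.76 10.24 0.00
      vertex 6.00 12.00 0.00
      vertex 12.00 6.00 0.00
    endloop
  endfacet
  facet normal 0.0000 0.0000 -1.0000
    outer loop
      vertex 0.00 6.00 0.00
      vertex 1.76 10.24 0.00
      vertex 12.00 6.00 0.00
    endloop
  endfacet
  facet normal 0.0000 0.0000 -1.0000
    outer loop
      vertex 1.76 1.76 0.00
      vertex 0.00 6.00 0.00
      vertex 12.00 6.00 0.00
    endloop
  endfacet
  facet normal 0.0000 0.0000 -1.0000
    outer loop
      vertex 6.00 0.00 0.00
      vertex 1.76 1.76 0.00
      vertex 12.00 6.00 0.00
    endloop
  endfacet
  facet normal 0.0000 0.0000 -1.0000
    outer loop
      vertex 10.24 1.76 0.00
      vertex 6.00 0.00 0.00
      vertex 12.00 6.00 0.00
    endloop
  endfacet
  facet normal 0.0000 0.0000 1.0000
    outer loop
      vertex 12.00 6.00 16.00
      vertex 10.24 10.24 16.00
      vertex 6.00 12.00 16.00
    endloop
  endfacet
  facet normal 0.0000 0.0000 1.0000
    outer loop
      vertex 12.00 6.00 16.00
      vertex 6.00 12.00 16.00
      vertex 1.76 10.24 16.00
    endloop
  endfacet
  facet normal 0.0000 0.0000 1.0000
    outer loop
      vertex 12.00 6.00 16.00
      vertex 1.76 10.24 16.00
      vertex 0.00 6.00 16.00
    endloop
  endfacet
  facet normal 0.0000 0.0000 1.0000
    outer loop
      vertex 12.00 6.00 16.00
      vertex 0.00 6.00 16.00
      vertex 1.76 1.76 16.00
    endloop
  endfacet
  facet normal 0.0000 0.0000 1.0000
    outer loop
      vertex 12.00 6.00 16.00
      vertex 1.76 1.76 16.00
      vertex 6.00 0.00 16.00
    endloop
  endfacet
  facet normal 0.0000 0.0000 1.0000
    outer loop
      vertex 12.00 6.00 16.00
      vertex 6.00 0.00 16.00
      vertex 10.24 1.76 16.00
    endloop
  endfacet
  facet normal 0.9236 0.3834 0.0000
    outer loop
      vertex 12.00 6.00 0.00
      vertex 10.24 10.24 0.00
      vertex 10.24 10.24 16.00
    endloop
  endfacet
  facet normal 0.9236 0.3834 0.0000
    outer loop
      vertex 12.00 6.00 0.00
      vertex 10.24 10.24 16.00
      vertex 12.00 6.00 16.00
    endloop
  endfacet
  facet normal 0.3834 0.9236 0.0000
    outer loop
      vertex 10.24 10.24 0.00
      vertex 6.00 12.00 0.00
      vertex 6.00 12.00 16.00
    endloop
  endfacet
  facet normal 0.3834 0.9236 0.0000
    outer loop
      vertex 10.24 10.24 0.00
      vertex 6.00 12.00 16.00
      vertex 10.24 10.24 16.00
    endloop
  endfacet
  facet normal -0.3834 0.9236 0.0000
    outer loop
      vertex 6.00 12.00 0.00
      vertex 1.76 10.24 0.00
      vertex 1.76 10.24 16.00
    endloop
  endfacet
  facet normal -0.3834 0.9236 0.0000
    outer loop
      vertex 6.00 12.00 0.00
      vertex 1.76 10.24 16.00
      vertex 6.00 12.00 16.00
    endloop
  endfacet
  facet normal -0.9236 0.3834 0.0000
    outer loop
      vertex 1.76 10.24 0.00
      vertex 0.00 6.00 0.00
      vertex 0.00 6.00 16.00
    endloop
  endfacet
  facet normal -0.9236 0.3834 0.0000
    outer loop
      vertex 1.76 10.24 0.00
      vertex 0.00 6.00 16.00
      vertex 1.76 10.24 16.00
    endloop
  endfacet
  facet normal -0.9236 -0.3834 0.0000
    outer loop
      vertex 0.00 6.00 0.00
      vertex 1.76 1.76 0.00
      vertex 1.76 1.76 16.00
    endloop
  endfacet
  facet normal -0.9236 -0.3834 0.0000
    outer loop
      vertex 0.00 6.00 0.00
      vertex 1.76 1.76 16.00
      vertex 0.00 6.00 16.00
    endloop
  endfacet
  facet normal -0.3834 -0.9236 0.0000
    outer loop
      vertex 1.76 1.76 0.00
      vertex 6.00 0.00 0.00
      vertex 6.00 0.00 16.00
    endloop
  endfacet
  facet normal -0.3834 -0.9236 0.0000
    outer loop
      vertex 1.76 1.76 0.00
      vertex 6.00 0.00 16.00
      vertex 1.76 1.76 16.00
    endloop
  endfacet
  facet normal 0.3834 -0.9236 0.0000
    outer loop
      vertex 6.00 0.00 0.00
      vertex 10.24 1.76 0.00
      vertex 10.24 1.76 16.00
    endloop
  endfacet
  facet normal 0.3834 -0.9236 0.0000
    outer loop
      vertex 6.00 0.00 0.00
      vertex 10.24 1.76 16.00
      vertex 6.00 0.00 16.00
    endloop
  endfacet
  facet normal 0.9236 -0.3834 0.0000
    outer loop
      vertex 10.24 1.76 0.00
      vertex 12.00 6.00 0.00
      vertex 12.00 6.00 16.00
    endloop
  endfacet
  facet normal 0.9236 -0.3834 0.0000
    outer loop
      vertex 10.24 1.76 0.00
      vertex 12.00 6.00 16.00
      vertex 10.24 1.76 16.00
    endloop
  endfacet
endsolid part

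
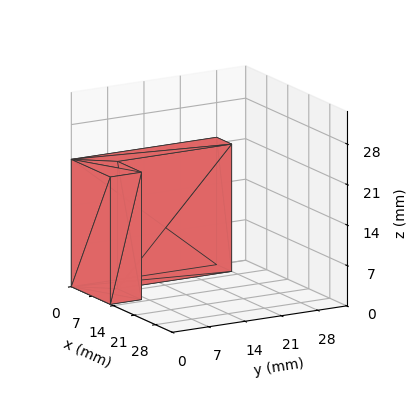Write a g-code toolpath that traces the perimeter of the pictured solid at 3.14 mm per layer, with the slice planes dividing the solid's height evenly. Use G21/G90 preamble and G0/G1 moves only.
Reading the render: the shape is an L-shaped prism: outer 13 × 28 mm, arm thicknesses ≈ 6 mm (horizontal) and 5 mm (vertical), extruded 22 mm in z (dimensions read to the nearest mm from the axis ticks). For the g-code, the solid's height is divided into equal slices at the stated Δz and each level perimeter traced with G1 moves after a G0 lift.

; perimeter-only toolpath
G21 ; units = mm
G90 ; absolute positioning
G28 ; home
; layer 1
G0 Z3.14
G0 X0.00 Y0.00
G1 X13.00 Y0.00
G1 X13.00 Y6.00
G1 X5.00 Y6.00
G1 X5.00 Y28.00
G1 X0.00 Y28.00
G1 X0.00 Y0.00
; layer 2
G0 Z6.29
G0 X0.00 Y0.00
G1 X13.00 Y0.00
G1 X13.00 Y6.00
G1 X5.00 Y6.00
G1 X5.00 Y28.00
G1 X0.00 Y28.00
G1 X0.00 Y0.00
; layer 3
G0 Z9.43
G0 X0.00 Y0.00
G1 X13.00 Y0.00
G1 X13.00 Y6.00
G1 X5.00 Y6.00
G1 X5.00 Y28.00
G1 X0.00 Y28.00
G1 X0.00 Y0.00
; layer 4
G0 Z12.57
G0 X0.00 Y0.00
G1 X13.00 Y0.00
G1 X13.00 Y6.00
G1 X5.00 Y6.00
G1 X5.00 Y28.00
G1 X0.00 Y28.00
G1 X0.00 Y0.00
; layer 5
G0 Z15.71
G0 X0.00 Y0.00
G1 X13.00 Y0.00
G1 X13.00 Y6.00
G1 X5.00 Y6.00
G1 X5.00 Y28.00
G1 X0.00 Y28.00
G1 X0.00 Y0.00
; layer 6
G0 Z18.86
G0 X0.00 Y0.00
G1 X13.00 Y0.00
G1 X13.00 Y6.00
G1 X5.00 Y6.00
G1 X5.00 Y28.00
G1 X0.00 Y28.00
G1 X0.00 Y0.00
; layer 7
G0 Z22.00
G0 X0.00 Y0.00
G1 X13.00 Y0.00
G1 X13.00 Y6.00
G1 X5.00 Y6.00
G1 X5.00 Y28.00
G1 X0.00 Y28.00
G1 X0.00 Y0.00
M2 ; end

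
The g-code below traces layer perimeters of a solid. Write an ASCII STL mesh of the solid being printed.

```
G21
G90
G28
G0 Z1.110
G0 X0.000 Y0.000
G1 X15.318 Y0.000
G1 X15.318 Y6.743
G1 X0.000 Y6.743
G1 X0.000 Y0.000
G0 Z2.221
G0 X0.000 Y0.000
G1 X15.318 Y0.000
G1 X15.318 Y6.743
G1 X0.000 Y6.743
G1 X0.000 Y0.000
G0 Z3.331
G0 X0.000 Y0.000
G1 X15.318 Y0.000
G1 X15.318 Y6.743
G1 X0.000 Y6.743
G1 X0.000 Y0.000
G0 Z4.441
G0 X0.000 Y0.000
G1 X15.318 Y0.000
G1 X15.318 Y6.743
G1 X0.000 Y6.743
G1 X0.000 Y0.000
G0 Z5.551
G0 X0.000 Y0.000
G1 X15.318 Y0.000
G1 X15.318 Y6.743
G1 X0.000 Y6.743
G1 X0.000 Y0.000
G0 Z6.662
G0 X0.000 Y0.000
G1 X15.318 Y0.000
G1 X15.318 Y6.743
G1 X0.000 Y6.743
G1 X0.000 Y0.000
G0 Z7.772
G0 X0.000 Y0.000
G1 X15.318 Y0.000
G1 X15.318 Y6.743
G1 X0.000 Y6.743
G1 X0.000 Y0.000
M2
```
solid part
  facet normal 0.0000 0.0000 -1.0000
    outer loop
      vertex 15.318 6.743 0.000
      vertex 15.318 0.000 0.000
      vertex 0.000 0.000 0.000
    endloop
  endfacet
  facet normal 0.0000 0.0000 -1.0000
    outer loop
      vertex 0.000 6.743 0.000
      vertex 15.318 6.743 0.000
      vertex 0.000 0.000 0.000
    endloop
  endfacet
  facet normal 0.0000 0.0000 1.0000
    outer loop
      vertex 0.000 0.000 7.772
      vertex 15.318 0.000 7.772
      vertex 15.318 6.743 7.772
    endloop
  endfacet
  facet normal 0.0000 0.0000 1.0000
    outer loop
      vertex 0.000 0.000 7.772
      vertex 15.318 6.743 7.772
      vertex 0.000 6.743 7.772
    endloop
  endfacet
  facet normal 0.0000 -1.0000 0.0000
    outer loop
      vertex 0.000 0.000 0.000
      vertex 15.318 0.000 0.000
      vertex 15.318 0.000 7.772
    endloop
  endfacet
  facet normal 0.0000 -1.0000 0.0000
    outer loop
      vertex 0.000 0.000 0.000
      vertex 15.318 0.000 7.772
      vertex 0.000 0.000 7.772
    endloop
  endfacet
  facet normal 0.0000 1.0000 0.0000
    outer loop
      vertex 15.318 6.743 7.772
      vertex 15.318 6.743 0.000
      vertex 0.000 6.743 0.000
    endloop
  endfacet
  facet normal 0.0000 1.0000 0.0000
    outer loop
      vertex 0.000 6.743 7.772
      vertex 15.318 6.743 7.772
      vertex 0.000 6.743 0.000
    endloop
  endfacet
  facet normal -1.0000 0.0000 0.0000
    outer loop
      vertex 0.000 6.743 7.772
      vertex 0.000 6.743 0.000
      vertex 0.000 0.000 0.000
    endloop
  endfacet
  facet normal -1.0000 0.0000 0.0000
    outer loop
      vertex 0.000 0.000 7.772
      vertex 0.000 6.743 7.772
      vertex 0.000 0.000 0.000
    endloop
  endfacet
  facet normal 1.0000 0.0000 0.0000
    outer loop
      vertex 15.318 0.000 0.000
      vertex 15.318 6.743 0.000
      vertex 15.318 6.743 7.772
    endloop
  endfacet
  facet normal 1.0000 0.0000 0.0000
    outer loop
      vertex 15.318 0.000 0.000
      vertex 15.318 6.743 7.772
      vertex 15.318 0.000 7.772
    endloop
  endfacet
endsolid part

The G0 Z moves step by Δz≈1.110 mm. Every layer's G1 loop is the same polygon, so the solid is a straight extrusion of it from z=0 to z≈7.77. Closing with flat bottom and top caps and triangulating gives 12 facets — a rectangular box, roughly 15.3 × 6.74 mm footprint and 7.77 mm tall.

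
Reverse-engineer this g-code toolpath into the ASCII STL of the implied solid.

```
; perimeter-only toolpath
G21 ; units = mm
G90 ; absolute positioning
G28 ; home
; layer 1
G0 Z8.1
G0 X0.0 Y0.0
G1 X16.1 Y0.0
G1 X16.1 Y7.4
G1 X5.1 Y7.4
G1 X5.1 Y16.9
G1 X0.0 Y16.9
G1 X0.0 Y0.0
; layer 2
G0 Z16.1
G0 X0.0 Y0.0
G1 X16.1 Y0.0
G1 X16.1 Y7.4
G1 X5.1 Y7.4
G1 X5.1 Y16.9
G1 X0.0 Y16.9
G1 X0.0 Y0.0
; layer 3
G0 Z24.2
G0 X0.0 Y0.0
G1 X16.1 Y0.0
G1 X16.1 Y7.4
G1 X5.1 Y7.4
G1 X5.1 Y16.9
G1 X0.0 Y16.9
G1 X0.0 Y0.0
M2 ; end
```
solid part
  facet normal 0.0000 0.0000 -1.0000
    outer loop
      vertex 16.1 7.4 0.0
      vertex 16.1 0.0 0.0
      vertex 0.0 0.0 0.0
    endloop
  endfacet
  facet normal 0.0000 0.0000 -1.0000
    outer loop
      vertex 5.1 7.4 0.0
      vertex 16.1 7.4 0.0
      vertex 0.0 0.0 0.0
    endloop
  endfacet
  facet normal 0.0000 0.0000 -1.0000
    outer loop
      vertex 5.1 16.9 0.0
      vertex 5.1 7.4 0.0
      vertex 0.0 0.0 0.0
    endloop
  endfacet
  facet normal 0.0000 0.0000 -1.0000
    outer loop
      vertex 0.0 16.9 0.0
      vertex 5.1 16.9 0.0
      vertex 0.0 0.0 0.0
    endloop
  endfacet
  facet normal 0.0000 0.0000 1.0000
    outer loop
      vertex 0.0 0.0 24.2
      vertex 16.1 0.0 24.2
      vertex 16.1 7.4 24.2
    endloop
  endfacet
  facet normal 0.0000 0.0000 1.0000
    outer loop
      vertex 0.0 0.0 24.2
      vertex 16.1 7.4 24.2
      vertex 5.1 7.4 24.2
    endloop
  endfacet
  facet normal 0.0000 0.0000 1.0000
    outer loop
      vertex 0.0 0.0 24.2
      vertex 5.1 7.4 24.2
      vertex 5.1 16.9 24.2
    endloop
  endfacet
  facet normal 0.0000 0.0000 1.0000
    outer loop
      vertex 0.0 0.0 24.2
      vertex 5.1 16.9 24.2
      vertex 0.0 16.9 24.2
    endloop
  endfacet
  facet normal 0.0000 -1.0000 0.0000
    outer loop
      vertex 0.0 0.0 0.0
      vertex 16.1 0.0 0.0
      vertex 16.1 0.0 24.2
    endloop
  endfacet
  facet normal 0.0000 -1.0000 0.0000
    outer loop
      vertex 0.0 0.0 0.0
      vertex 16.1 0.0 24.2
      vertex 0.0 0.0 24.2
    endloop
  endfacet
  facet normal 1.0000 0.0000 0.0000
    outer loop
      vertex 16.1 0.0 0.0
      vertex 16.1 7.4 0.0
      vertex 16.1 7.4 24.2
    endloop
  endfacet
  facet normal 1.0000 0.0000 0.0000
    outer loop
      vertex 16.1 0.0 0.0
      vertex 16.1 7.4 24.2
      vertex 16.1 0.0 24.2
    endloop
  endfacet
  facet normal 0.0000 1.0000 0.0000
    outer loop
      vertex 16.1 7.4 0.0
      vertex 5.1 7.4 0.0
      vertex 5.1 7.4 24.2
    endloop
  endfacet
  facet normal 0.0000 1.0000 0.0000
    outer loop
      vertex 16.1 7.4 0.0
      vertex 5.1 7.4 24.2
      vertex 16.1 7.4 24.2
    endloop
  endfacet
  facet normal 1.0000 0.0000 0.0000
    outer loop
      vertex 5.1 7.4 0.0
      vertex 5.1 16.9 0.0
      vertex 5.1 16.9 24.2
    endloop
  endfacet
  facet normal 1.0000 0.0000 0.0000
    outer loop
      vertex 5.1 7.4 0.0
      vertex 5.1 16.9 24.2
      vertex 5.1 7.4 24.2
    endloop
  endfacet
  facet normal 0.0000 1.0000 0.0000
    outer loop
      vertex 5.1 16.9 0.0
      vertex 0.0 16.9 0.0
      vertex 0.0 16.9 24.2
    endloop
  endfacet
  facet normal 0.0000 1.0000 0.0000
    outer loop
      vertex 5.1 16.9 0.0
      vertex 0.0 16.9 24.2
      vertex 5.1 16.9 24.2
    endloop
  endfacet
  facet normal -1.0000 0.0000 0.0000
    outer loop
      vertex 0.0 16.9 0.0
      vertex 0.0 0.0 0.0
      vertex 0.0 0.0 24.2
    endloop
  endfacet
  facet normal -1.0000 0.0000 0.0000
    outer loop
      vertex 0.0 16.9 0.0
      vertex 0.0 0.0 24.2
      vertex 0.0 16.9 24.2
    endloop
  endfacet
endsolid part

The G0 Z moves step by Δz≈8.1 mm. Every layer's G1 loop is the same polygon, so the solid is a straight extrusion of it from z=0 to z≈24.2. Closing with flat bottom and top caps and triangulating gives 20 facets — an L-shaped prism: outer 16.1 × 16.9 mm, arm thicknesses ≈ 7.4 mm (horizontal) and 5.1 mm (vertical), extruded 24.2 mm in z.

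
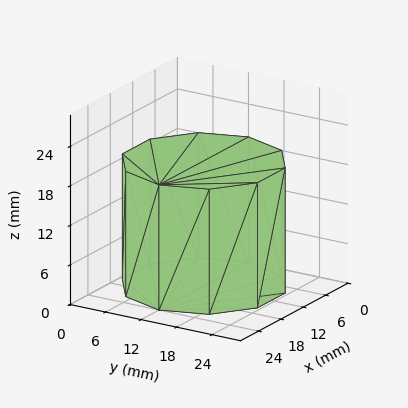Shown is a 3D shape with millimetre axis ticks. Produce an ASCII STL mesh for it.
Reading the render: the shape is a regular 10-sided prism (a cylinder approximated with 10 flat sides), circumscribed radius ≈ 12 mm, height ≈ 19 mm (dimensions read to the nearest mm from the axis ticks). For the STL, each face is triangulated and given an outward normal.

solid part
  facet normal 0.0000 0.0000 -1.0000
    outer loop
      vertex 15.708 23.413 0.000
      vertex 21.708 19.053 0.000
      vertex 24.000 12.000 0.000
    endloop
  endfacet
  facet normal 0.0000 0.0000 -1.0000
    outer loop
      vertex 8.292 23.413 0.000
      vertex 15.708 23.413 0.000
      vertex 24.000 12.000 0.000
    endloop
  endfacet
  facet normal 0.0000 0.0000 -1.0000
    outer loop
      vertex 2.292 19.053 0.000
      vertex 8.292 23.413 0.000
      vertex 24.000 12.000 0.000
    endloop
  endfacet
  facet normal 0.0000 0.0000 -1.0000
    outer loop
      vertex 0.000 12.000 0.000
      vertex 2.292 19.053 0.000
      vertex 24.000 12.000 0.000
    endloop
  endfacet
  facet normal 0.0000 0.0000 -1.0000
    outer loop
      vertex 2.292 4.947 0.000
      vertex 0.000 12.000 0.000
      vertex 24.000 12.000 0.000
    endloop
  endfacet
  facet normal 0.0000 0.0000 -1.0000
    outer loop
      vertex 8.292 0.587 0.000
      vertex 2.292 4.947 0.000
      vertex 24.000 12.000 0.000
    endloop
  endfacet
  facet normal 0.0000 0.0000 -1.0000
    outer loop
      vertex 15.708 0.587 0.000
      vertex 8.292 0.587 0.000
      vertex 24.000 12.000 0.000
    endloop
  endfacet
  facet normal 0.0000 0.0000 -1.0000
    outer loop
      vertex 21.708 4.947 0.000
      vertex 15.708 0.587 0.000
      vertex 24.000 12.000 0.000
    endloop
  endfacet
  facet normal 0.0000 0.0000 1.0000
    outer loop
      vertex 24.000 12.000 19.000
      vertex 21.708 19.053 19.000
      vertex 15.708 23.413 19.000
    endloop
  endfacet
  facet normal 0.0000 0.0000 1.0000
    outer loop
      vertex 24.000 12.000 19.000
      vertex 15.708 23.413 19.000
      vertex 8.292 23.413 19.000
    endloop
  endfacet
  facet normal 0.0000 0.0000 1.0000
    outer loop
      vertex 24.000 12.000 19.000
      vertex 8.292 23.413 19.000
      vertex 2.292 19.053 19.000
    endloop
  endfacet
  facet normal 0.0000 0.0000 1.0000
    outer loop
      vertex 24.000 12.000 19.000
      vertex 2.292 19.053 19.000
      vertex 0.000 12.000 19.000
    endloop
  endfacet
  facet normal 0.0000 0.0000 1.0000
    outer loop
      vertex 24.000 12.000 19.000
      vertex 0.000 12.000 19.000
      vertex 2.292 4.947 19.000
    endloop
  endfacet
  facet normal 0.0000 0.0000 1.0000
    outer loop
      vertex 24.000 12.000 19.000
      vertex 2.292 4.947 19.000
      vertex 8.292 0.587 19.000
    endloop
  endfacet
  facet normal 0.0000 0.0000 1.0000
    outer loop
      vertex 24.000 12.000 19.000
      vertex 8.292 0.587 19.000
      vertex 15.708 0.587 19.000
    endloop
  endfacet
  facet normal 0.0000 0.0000 1.0000
    outer loop
      vertex 24.000 12.000 19.000
      vertex 15.708 0.587 19.000
      vertex 21.708 4.947 19.000
    endloop
  endfacet
  facet normal 0.9510 0.3091 0.0000
    outer loop
      vertex 24.000 12.000 0.000
      vertex 21.708 19.053 0.000
      vertex 21.708 19.053 19.000
    endloop
  endfacet
  facet normal 0.9510 0.3091 0.0000
    outer loop
      vertex 24.000 12.000 0.000
      vertex 21.708 19.053 19.000
      vertex 24.000 12.000 19.000
    endloop
  endfacet
  facet normal 0.5879 0.8090 0.0000
    outer loop
      vertex 21.708 19.053 0.000
      vertex 15.708 23.413 0.000
      vertex 15.708 23.413 19.000
    endloop
  endfacet
  facet normal 0.5879 0.8090 0.0000
    outer loop
      vertex 21.708 19.053 0.000
      vertex 15.708 23.413 19.000
      vertex 21.708 19.053 19.000
    endloop
  endfacet
  facet normal 0.0000 1.0000 0.0000
    outer loop
      vertex 15.708 23.413 0.000
      vertex 8.292 23.413 0.000
      vertex 8.292 23.413 19.000
    endloop
  endfacet
  facet normal 0.0000 1.0000 0.0000
    outer loop
      vertex 15.708 23.413 0.000
      vertex 8.292 23.413 19.000
      vertex 15.708 23.413 19.000
    endloop
  endfacet
  facet normal -0.5879 0.8090 0.0000
    outer loop
      vertex 8.292 23.413 0.000
      vertex 2.292 19.053 0.000
      vertex 2.292 19.053 19.000
    endloop
  endfacet
  facet normal -0.5879 0.8090 0.0000
    outer loop
      vertex 8.292 23.413 0.000
      vertex 2.292 19.053 19.000
      vertex 8.292 23.413 19.000
    endloop
  endfacet
  facet normal -0.9510 0.3091 0.0000
    outer loop
      vertex 2.292 19.053 0.000
      vertex 0.000 12.000 0.000
      vertex 0.000 12.000 19.000
    endloop
  endfacet
  facet normal -0.9510 0.3091 0.0000
    outer loop
      vertex 2.292 19.053 0.000
      vertex 0.000 12.000 19.000
      vertex 2.292 19.053 19.000
    endloop
  endfacet
  facet normal -0.9510 -0.3091 0.0000
    outer loop
      vertex 0.000 12.000 0.000
      vertex 2.292 4.947 0.000
      vertex 2.292 4.947 19.000
    endloop
  endfacet
  facet normal -0.9510 -0.3091 0.0000
    outer loop
      vertex 0.000 12.000 0.000
      vertex 2.292 4.947 19.000
      vertex 0.000 12.000 19.000
    endloop
  endfacet
  facet normal -0.5879 -0.8090 0.0000
    outer loop
      vertex 2.292 4.947 0.000
      vertex 8.292 0.587 0.000
      vertex 8.292 0.587 19.000
    endloop
  endfacet
  facet normal -0.5879 -0.8090 0.0000
    outer loop
      vertex 2.292 4.947 0.000
      vertex 8.292 0.587 19.000
      vertex 2.292 4.947 19.000
    endloop
  endfacet
  facet normal 0.0000 -1.0000 0.0000
    outer loop
      vertex 8.292 0.587 0.000
      vertex 15.708 0.587 0.000
      vertex 15.708 0.587 19.000
    endloop
  endfacet
  facet normal 0.0000 -1.0000 0.0000
    outer loop
      vertex 8.292 0.587 0.000
      vertex 15.708 0.587 19.000
      vertex 8.292 0.587 19.000
    endloop
  endfacet
  facet normal 0.5879 -0.8090 0.0000
    outer loop
      vertex 15.708 0.587 0.000
      vertex 21.708 4.947 0.000
      vertex 21.708 4.947 19.000
    endloop
  endfacet
  facet normal 0.5879 -0.8090 0.0000
    outer loop
      vertex 15.708 0.587 0.000
      vertex 21.708 4.947 19.000
      vertex 15.708 0.587 19.000
    endloop
  endfacet
  facet normal 0.9510 -0.3091 0.0000
    outer loop
      vertex 21.708 4.947 0.000
      vertex 24.000 12.000 0.000
      vertex 24.000 12.000 19.000
    endloop
  endfacet
  facet normal 0.9510 -0.3091 0.0000
    outer loop
      vertex 21.708 4.947 0.000
      vertex 24.000 12.000 19.000
      vertex 21.708 4.947 19.000
    endloop
  endfacet
endsolid part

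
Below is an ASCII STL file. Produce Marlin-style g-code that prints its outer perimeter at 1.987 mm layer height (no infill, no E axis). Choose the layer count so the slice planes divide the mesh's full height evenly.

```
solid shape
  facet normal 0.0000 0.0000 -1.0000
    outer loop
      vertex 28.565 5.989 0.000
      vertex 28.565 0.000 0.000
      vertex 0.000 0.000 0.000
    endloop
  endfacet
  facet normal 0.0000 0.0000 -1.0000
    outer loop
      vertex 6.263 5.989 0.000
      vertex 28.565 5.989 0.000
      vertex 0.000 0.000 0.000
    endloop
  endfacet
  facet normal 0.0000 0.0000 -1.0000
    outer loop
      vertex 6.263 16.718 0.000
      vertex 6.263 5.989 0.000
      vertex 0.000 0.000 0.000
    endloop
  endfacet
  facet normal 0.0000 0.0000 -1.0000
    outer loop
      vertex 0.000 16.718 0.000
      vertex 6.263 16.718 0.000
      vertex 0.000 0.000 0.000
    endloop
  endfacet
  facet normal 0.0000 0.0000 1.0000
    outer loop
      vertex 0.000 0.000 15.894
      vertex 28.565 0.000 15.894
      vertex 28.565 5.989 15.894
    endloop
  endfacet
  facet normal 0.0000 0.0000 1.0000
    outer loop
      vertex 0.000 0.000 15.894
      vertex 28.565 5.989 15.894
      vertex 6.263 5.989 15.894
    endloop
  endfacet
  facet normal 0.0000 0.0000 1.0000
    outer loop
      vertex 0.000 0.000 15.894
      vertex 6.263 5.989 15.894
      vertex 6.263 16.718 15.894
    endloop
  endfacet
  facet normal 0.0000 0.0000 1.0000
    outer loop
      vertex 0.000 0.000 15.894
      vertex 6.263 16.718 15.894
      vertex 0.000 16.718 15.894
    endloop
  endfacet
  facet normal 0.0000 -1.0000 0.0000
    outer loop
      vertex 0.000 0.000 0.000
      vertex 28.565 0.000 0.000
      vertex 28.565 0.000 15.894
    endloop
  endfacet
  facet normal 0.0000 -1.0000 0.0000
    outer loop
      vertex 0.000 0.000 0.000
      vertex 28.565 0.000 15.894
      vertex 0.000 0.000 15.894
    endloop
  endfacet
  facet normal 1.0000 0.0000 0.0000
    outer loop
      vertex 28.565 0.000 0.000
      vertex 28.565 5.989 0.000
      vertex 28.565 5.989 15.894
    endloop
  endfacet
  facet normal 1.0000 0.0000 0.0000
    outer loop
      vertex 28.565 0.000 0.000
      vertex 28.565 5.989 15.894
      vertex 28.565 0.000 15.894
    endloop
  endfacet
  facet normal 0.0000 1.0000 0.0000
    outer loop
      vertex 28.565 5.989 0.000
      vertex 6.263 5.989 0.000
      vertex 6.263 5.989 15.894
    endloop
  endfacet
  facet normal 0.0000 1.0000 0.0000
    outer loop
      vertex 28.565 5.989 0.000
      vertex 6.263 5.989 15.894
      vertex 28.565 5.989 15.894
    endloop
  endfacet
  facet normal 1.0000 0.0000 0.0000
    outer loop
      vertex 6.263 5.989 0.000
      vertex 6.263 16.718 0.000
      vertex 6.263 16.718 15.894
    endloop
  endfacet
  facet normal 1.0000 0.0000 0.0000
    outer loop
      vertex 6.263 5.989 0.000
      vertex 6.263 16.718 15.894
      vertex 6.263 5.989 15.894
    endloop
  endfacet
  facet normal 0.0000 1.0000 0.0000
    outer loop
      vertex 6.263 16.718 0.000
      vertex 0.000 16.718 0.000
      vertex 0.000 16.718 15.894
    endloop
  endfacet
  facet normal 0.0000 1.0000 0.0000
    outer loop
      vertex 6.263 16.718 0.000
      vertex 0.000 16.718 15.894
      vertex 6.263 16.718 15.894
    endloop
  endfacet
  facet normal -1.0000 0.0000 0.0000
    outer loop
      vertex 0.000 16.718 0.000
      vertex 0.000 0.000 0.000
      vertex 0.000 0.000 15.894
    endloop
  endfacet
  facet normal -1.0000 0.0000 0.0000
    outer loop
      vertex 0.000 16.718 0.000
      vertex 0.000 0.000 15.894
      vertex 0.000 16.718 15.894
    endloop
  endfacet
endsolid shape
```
; perimeter-only toolpath
G21 ; units = mm
G90 ; absolute positioning
G28 ; home
; layer 1
G0 Z1.987
G0 X0.000 Y0.000
G1 X28.565 Y0.000
G1 X28.565 Y5.989
G1 X6.263 Y5.989
G1 X6.263 Y16.718
G1 X0.000 Y16.718
G1 X0.000 Y0.000
; layer 2
G0 Z3.974
G0 X0.000 Y0.000
G1 X28.565 Y0.000
G1 X28.565 Y5.989
G1 X6.263 Y5.989
G1 X6.263 Y16.718
G1 X0.000 Y16.718
G1 X0.000 Y0.000
; layer 3
G0 Z5.960
G0 X0.000 Y0.000
G1 X28.565 Y0.000
G1 X28.565 Y5.989
G1 X6.263 Y5.989
G1 X6.263 Y16.718
G1 X0.000 Y16.718
G1 X0.000 Y0.000
; layer 4
G0 Z7.947
G0 X0.000 Y0.000
G1 X28.565 Y0.000
G1 X28.565 Y5.989
G1 X6.263 Y5.989
G1 X6.263 Y16.718
G1 X0.000 Y16.718
G1 X0.000 Y0.000
; layer 5
G0 Z9.934
G0 X0.000 Y0.000
G1 X28.565 Y0.000
G1 X28.565 Y5.989
G1 X6.263 Y5.989
G1 X6.263 Y16.718
G1 X0.000 Y16.718
G1 X0.000 Y0.000
; layer 6
G0 Z11.921
G0 X0.000 Y0.000
G1 X28.565 Y0.000
G1 X28.565 Y5.989
G1 X6.263 Y5.989
G1 X6.263 Y16.718
G1 X0.000 Y16.718
G1 X0.000 Y0.000
; layer 7
G0 Z13.907
G0 X0.000 Y0.000
G1 X28.565 Y0.000
G1 X28.565 Y5.989
G1 X6.263 Y5.989
G1 X6.263 Y16.718
G1 X0.000 Y16.718
G1 X0.000 Y0.000
; layer 8
G0 Z15.894
G0 X0.000 Y0.000
G1 X28.565 Y0.000
G1 X28.565 Y5.989
G1 X6.263 Y5.989
G1 X6.263 Y16.718
G1 X0.000 Y16.718
G1 X0.000 Y0.000
M2 ; end

The solid is an L-shaped prism: outer 28.6 × 16.7 mm, arm thicknesses ≈ 5.99 mm (horizontal) and 6.26 mm (vertical), extruded 15.9 mm in z. Slicing at Δz = 1.987 mm — 8 equal slices spanning the solid's height, so layer i sits at z = i·h/8 — gives 8 non-empty perimeters. Each is a 6-segment closed polygon; G0 lifts to the layer z and rapids to the start vertex, then G1 traces the edges.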